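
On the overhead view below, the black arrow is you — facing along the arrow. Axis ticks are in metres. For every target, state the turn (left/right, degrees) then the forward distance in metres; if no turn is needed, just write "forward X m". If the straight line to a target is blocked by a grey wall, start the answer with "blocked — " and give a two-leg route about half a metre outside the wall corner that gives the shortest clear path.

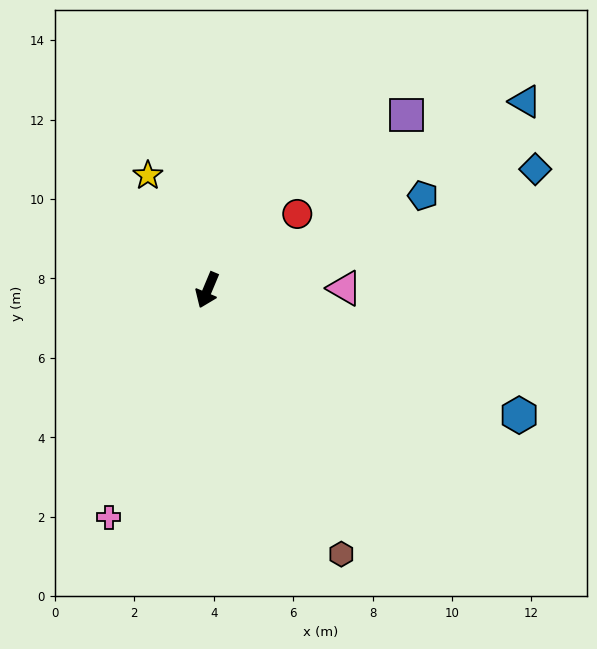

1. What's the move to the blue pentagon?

turn left 136°, forward 5.9 m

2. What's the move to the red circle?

turn left 153°, forward 3.0 m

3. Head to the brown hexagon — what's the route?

turn left 50°, forward 7.5 m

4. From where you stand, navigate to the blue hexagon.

turn left 91°, forward 8.5 m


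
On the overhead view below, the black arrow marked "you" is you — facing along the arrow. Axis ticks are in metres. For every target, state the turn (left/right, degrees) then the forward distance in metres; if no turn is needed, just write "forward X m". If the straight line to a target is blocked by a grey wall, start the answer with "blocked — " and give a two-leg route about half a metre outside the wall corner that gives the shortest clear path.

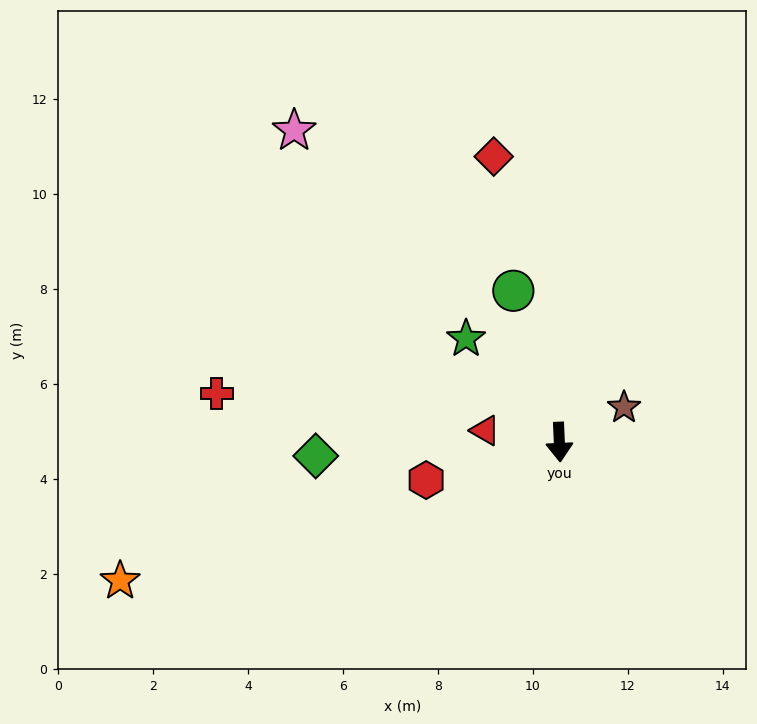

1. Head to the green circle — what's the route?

turn right 166°, forward 3.3 m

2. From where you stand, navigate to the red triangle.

turn right 101°, forward 1.6 m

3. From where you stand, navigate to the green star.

turn right 140°, forward 2.9 m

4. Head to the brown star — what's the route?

turn left 116°, forward 1.5 m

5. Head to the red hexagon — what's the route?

turn right 77°, forward 2.9 m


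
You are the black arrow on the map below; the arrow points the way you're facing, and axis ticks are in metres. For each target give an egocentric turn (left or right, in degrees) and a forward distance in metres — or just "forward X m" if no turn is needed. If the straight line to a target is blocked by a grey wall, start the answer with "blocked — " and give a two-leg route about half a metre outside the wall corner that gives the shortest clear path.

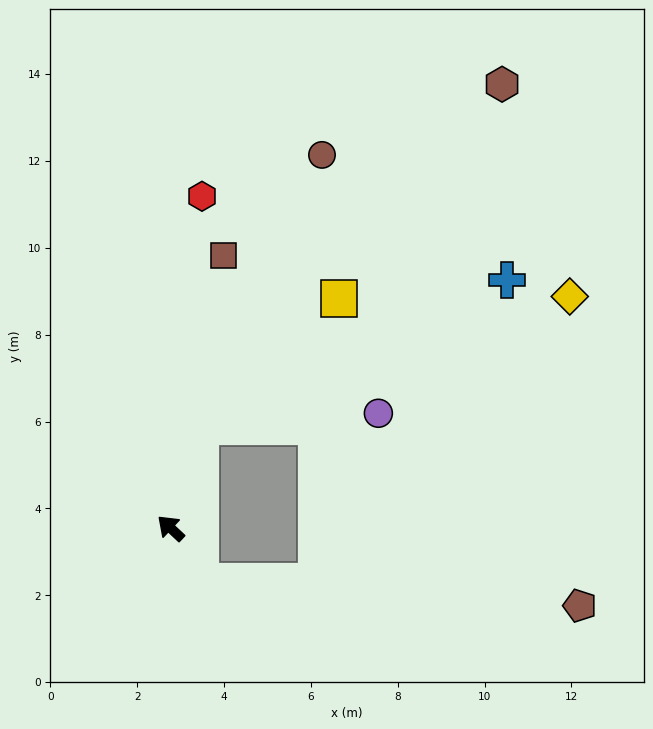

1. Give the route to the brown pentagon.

blocked — turn left 162°, forward 1.4 m, then turn left 58°, forward 8.8 m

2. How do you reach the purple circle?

blocked — turn right 63°, forward 2.4 m, then turn right 70°, forward 4.1 m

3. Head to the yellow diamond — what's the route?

blocked — turn right 63°, forward 2.4 m, then turn right 55°, forward 9.0 m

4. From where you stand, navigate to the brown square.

turn right 58°, forward 6.4 m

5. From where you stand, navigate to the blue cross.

blocked — turn right 63°, forward 2.4 m, then turn right 48°, forward 7.8 m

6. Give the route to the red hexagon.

turn right 52°, forward 7.7 m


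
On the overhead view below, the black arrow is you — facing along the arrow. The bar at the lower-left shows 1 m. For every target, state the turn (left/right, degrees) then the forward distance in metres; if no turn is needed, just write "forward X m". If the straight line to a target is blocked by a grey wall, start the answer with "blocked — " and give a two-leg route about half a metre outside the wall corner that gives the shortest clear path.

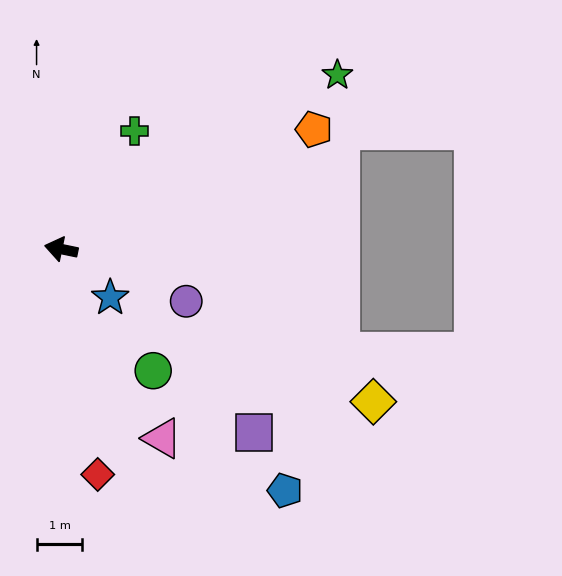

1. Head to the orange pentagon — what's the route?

turn right 143°, forward 6.1 m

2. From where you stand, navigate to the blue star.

turn left 147°, forward 1.5 m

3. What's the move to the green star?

turn right 136°, forward 7.1 m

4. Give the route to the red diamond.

turn left 111°, forward 5.0 m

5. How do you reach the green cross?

turn right 110°, forward 3.0 m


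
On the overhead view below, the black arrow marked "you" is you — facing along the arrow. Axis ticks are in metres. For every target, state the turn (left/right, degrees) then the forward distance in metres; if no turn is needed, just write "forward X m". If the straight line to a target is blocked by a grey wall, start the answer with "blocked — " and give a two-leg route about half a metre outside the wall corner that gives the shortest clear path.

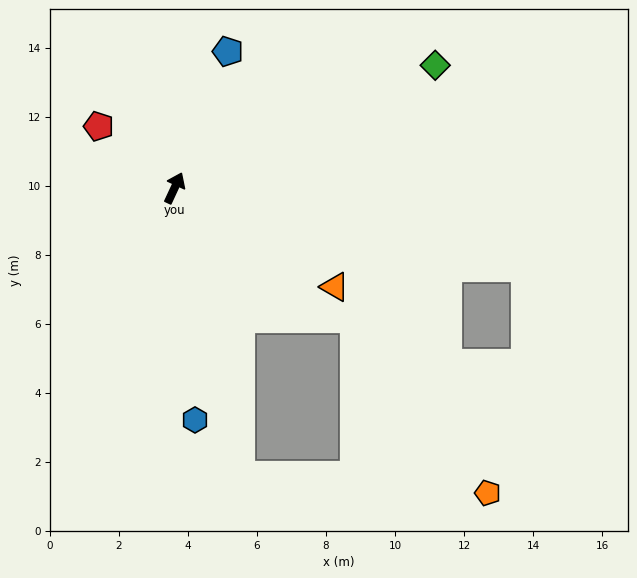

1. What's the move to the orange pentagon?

blocked — turn right 142°, forward 8.6 m, then turn left 73°, forward 7.2 m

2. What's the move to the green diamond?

turn right 40°, forward 8.3 m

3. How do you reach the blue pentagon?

turn left 4°, forward 4.2 m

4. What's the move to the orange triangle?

turn right 97°, forward 5.5 m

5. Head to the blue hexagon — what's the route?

turn right 150°, forward 6.8 m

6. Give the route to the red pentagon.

turn left 76°, forward 2.8 m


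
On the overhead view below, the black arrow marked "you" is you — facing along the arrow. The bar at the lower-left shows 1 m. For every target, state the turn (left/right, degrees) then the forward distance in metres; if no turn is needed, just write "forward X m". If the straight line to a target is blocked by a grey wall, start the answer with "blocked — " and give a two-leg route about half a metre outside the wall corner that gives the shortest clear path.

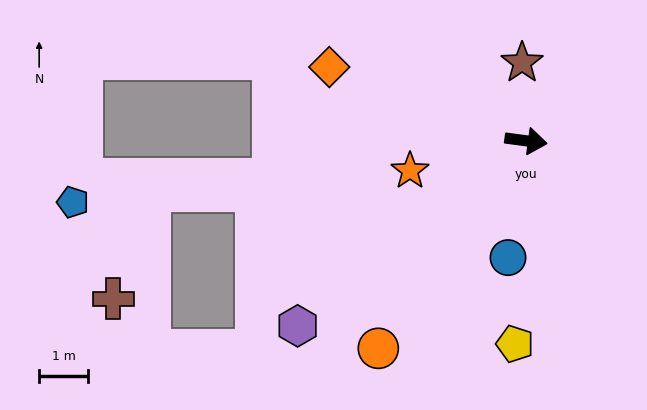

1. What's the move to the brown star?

turn left 100°, forward 1.6 m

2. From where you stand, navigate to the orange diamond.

turn left 167°, forward 4.3 m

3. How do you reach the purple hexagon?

turn right 133°, forward 6.0 m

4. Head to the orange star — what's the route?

turn right 158°, forward 2.5 m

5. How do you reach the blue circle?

turn right 91°, forward 2.4 m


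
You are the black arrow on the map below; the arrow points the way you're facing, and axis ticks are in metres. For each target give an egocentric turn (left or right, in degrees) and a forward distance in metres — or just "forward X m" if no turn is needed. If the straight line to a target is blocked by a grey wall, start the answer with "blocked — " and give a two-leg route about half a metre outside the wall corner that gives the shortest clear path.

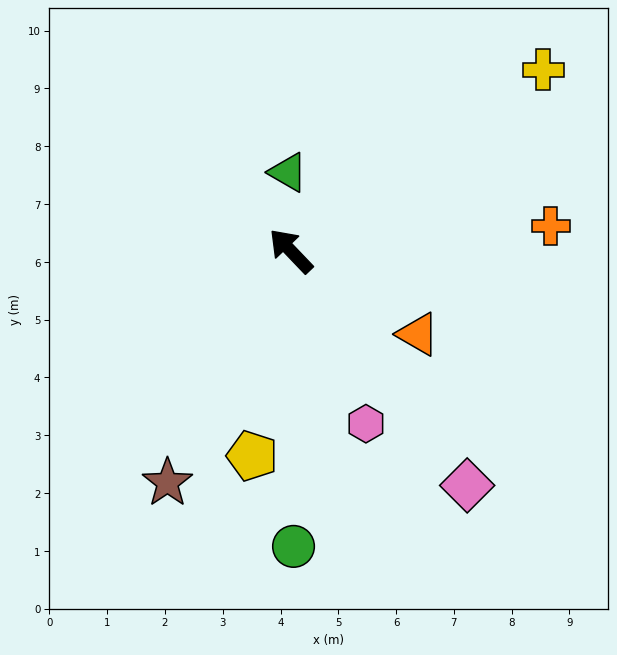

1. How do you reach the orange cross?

turn right 128°, forward 4.5 m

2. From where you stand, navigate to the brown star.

turn left 108°, forward 4.5 m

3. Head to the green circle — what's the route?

turn left 137°, forward 5.1 m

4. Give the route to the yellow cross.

turn right 98°, forward 5.4 m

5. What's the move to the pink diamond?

turn left 173°, forward 5.1 m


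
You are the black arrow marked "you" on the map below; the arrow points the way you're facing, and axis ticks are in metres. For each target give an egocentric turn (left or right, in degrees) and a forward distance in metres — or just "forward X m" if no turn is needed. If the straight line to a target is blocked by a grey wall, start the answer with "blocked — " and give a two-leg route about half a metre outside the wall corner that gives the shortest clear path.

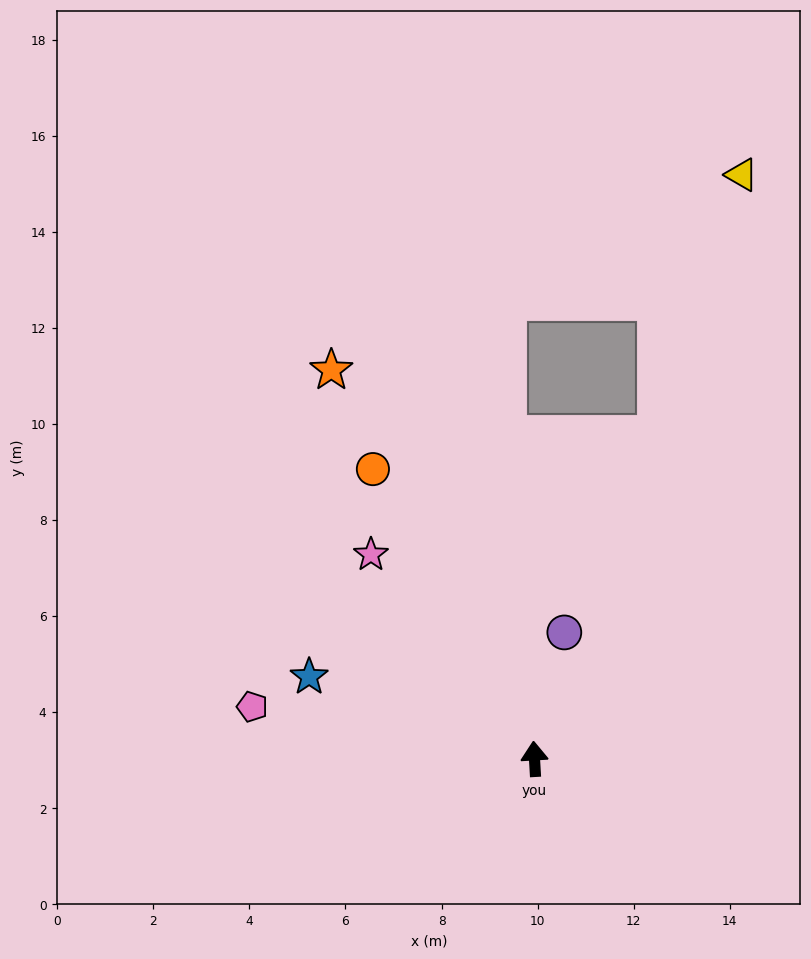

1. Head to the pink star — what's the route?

turn left 35°, forward 5.4 m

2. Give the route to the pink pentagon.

turn left 76°, forward 6.0 m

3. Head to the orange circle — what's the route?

turn left 26°, forward 6.9 m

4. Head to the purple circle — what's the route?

turn right 17°, forward 2.7 m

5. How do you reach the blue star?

turn left 67°, forward 5.0 m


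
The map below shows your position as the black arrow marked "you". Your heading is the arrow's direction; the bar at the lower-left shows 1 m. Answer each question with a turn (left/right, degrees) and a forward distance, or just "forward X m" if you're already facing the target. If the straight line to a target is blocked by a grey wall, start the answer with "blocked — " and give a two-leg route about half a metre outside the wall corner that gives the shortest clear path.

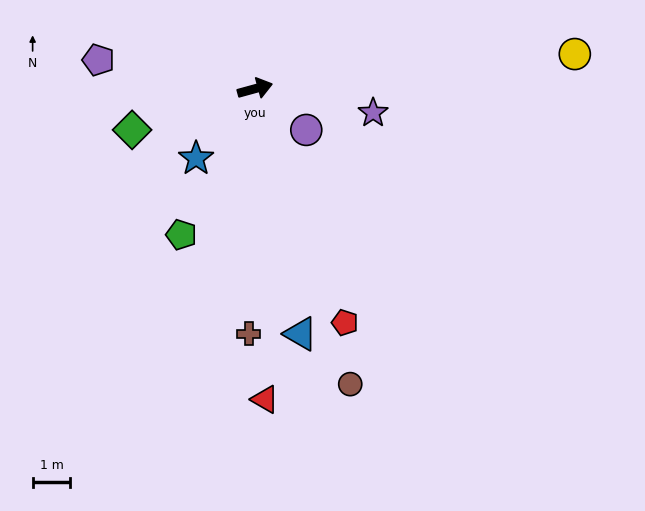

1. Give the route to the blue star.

turn right 146°, forward 2.4 m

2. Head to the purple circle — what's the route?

turn right 54°, forward 1.7 m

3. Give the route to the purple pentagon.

turn left 154°, forward 4.2 m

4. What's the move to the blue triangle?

turn right 95°, forward 6.6 m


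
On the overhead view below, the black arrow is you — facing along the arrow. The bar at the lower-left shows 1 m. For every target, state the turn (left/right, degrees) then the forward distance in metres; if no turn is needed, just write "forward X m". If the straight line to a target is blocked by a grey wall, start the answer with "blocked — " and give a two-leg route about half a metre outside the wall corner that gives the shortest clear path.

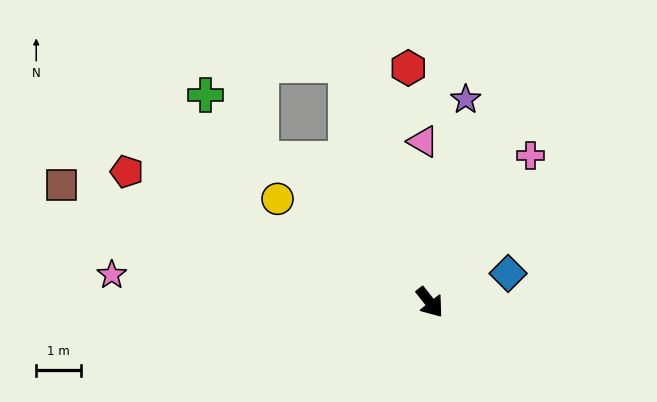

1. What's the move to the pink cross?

turn left 107°, forward 4.0 m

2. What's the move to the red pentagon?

turn right 152°, forward 7.4 m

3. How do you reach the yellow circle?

turn right 162°, forward 4.1 m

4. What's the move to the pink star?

turn right 133°, forward 7.1 m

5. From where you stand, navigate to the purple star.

turn left 132°, forward 4.6 m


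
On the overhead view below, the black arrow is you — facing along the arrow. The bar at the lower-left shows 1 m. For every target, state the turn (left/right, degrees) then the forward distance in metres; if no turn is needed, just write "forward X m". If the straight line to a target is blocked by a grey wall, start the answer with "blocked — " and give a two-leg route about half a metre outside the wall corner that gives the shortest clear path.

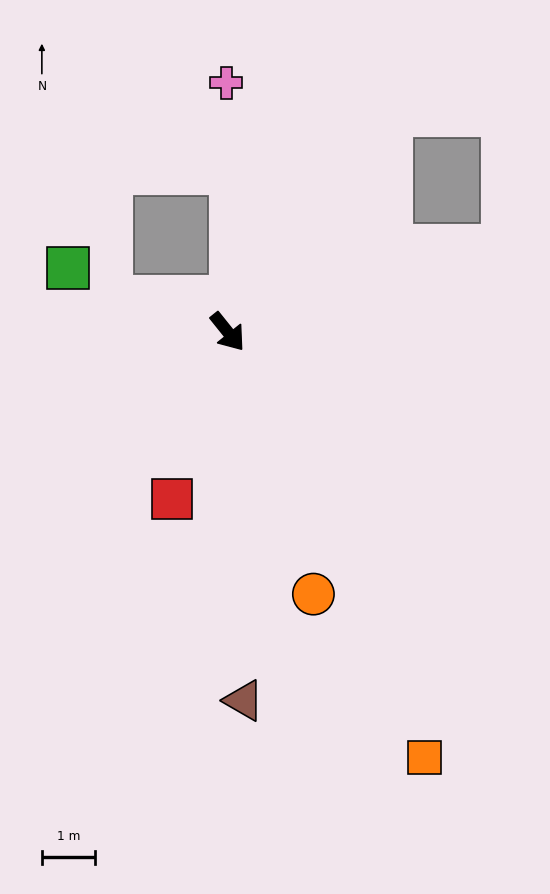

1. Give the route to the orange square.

turn right 14°, forward 8.8 m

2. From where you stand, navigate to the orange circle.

turn right 21°, forward 5.2 m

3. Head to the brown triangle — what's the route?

turn right 36°, forward 6.9 m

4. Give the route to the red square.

turn right 57°, forward 3.3 m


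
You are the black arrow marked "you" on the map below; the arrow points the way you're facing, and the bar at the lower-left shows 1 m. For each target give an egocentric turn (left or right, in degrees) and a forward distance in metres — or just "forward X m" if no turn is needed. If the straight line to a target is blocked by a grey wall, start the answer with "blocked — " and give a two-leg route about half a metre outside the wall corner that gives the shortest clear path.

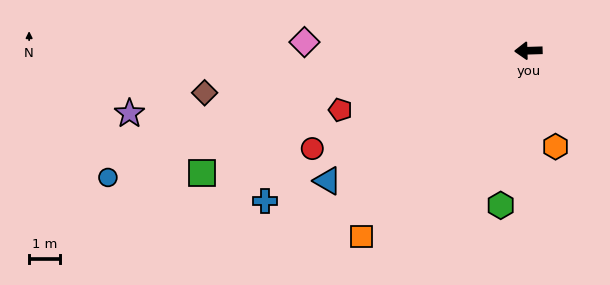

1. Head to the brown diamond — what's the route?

turn left 6°, forward 10.5 m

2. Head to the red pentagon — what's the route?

turn left 16°, forward 6.4 m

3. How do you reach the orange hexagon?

turn left 104°, forward 3.2 m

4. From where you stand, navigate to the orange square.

turn left 46°, forward 8.1 m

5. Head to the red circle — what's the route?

turn left 23°, forward 7.7 m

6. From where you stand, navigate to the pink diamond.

turn right 4°, forward 7.2 m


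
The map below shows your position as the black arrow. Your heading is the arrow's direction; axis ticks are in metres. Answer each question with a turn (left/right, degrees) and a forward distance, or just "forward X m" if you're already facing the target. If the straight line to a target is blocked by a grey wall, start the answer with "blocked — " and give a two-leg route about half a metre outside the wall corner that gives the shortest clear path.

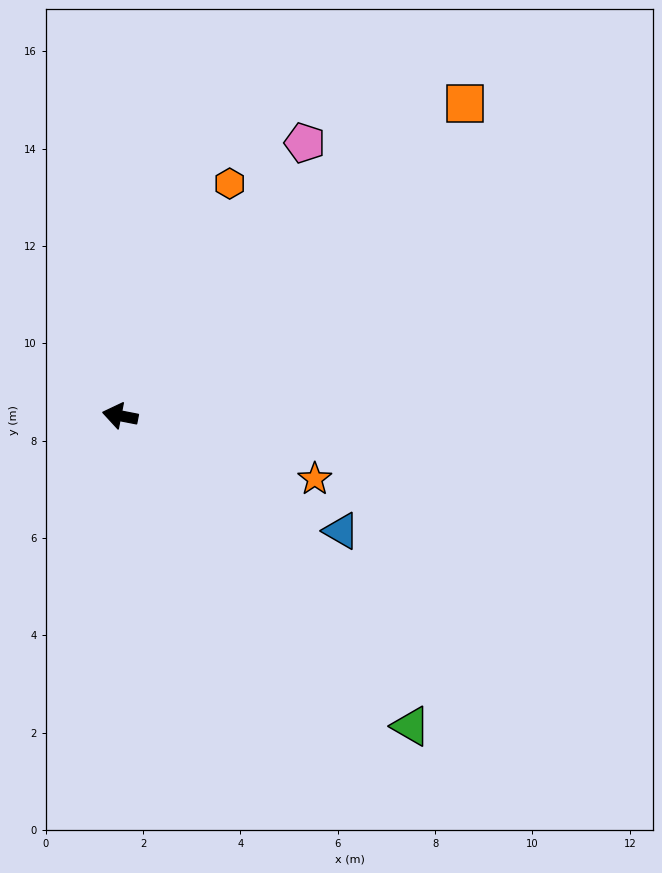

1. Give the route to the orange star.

turn left 173°, forward 4.2 m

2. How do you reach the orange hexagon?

turn right 104°, forward 5.3 m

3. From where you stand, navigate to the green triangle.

turn left 144°, forward 8.7 m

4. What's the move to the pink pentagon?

turn right 113°, forward 6.8 m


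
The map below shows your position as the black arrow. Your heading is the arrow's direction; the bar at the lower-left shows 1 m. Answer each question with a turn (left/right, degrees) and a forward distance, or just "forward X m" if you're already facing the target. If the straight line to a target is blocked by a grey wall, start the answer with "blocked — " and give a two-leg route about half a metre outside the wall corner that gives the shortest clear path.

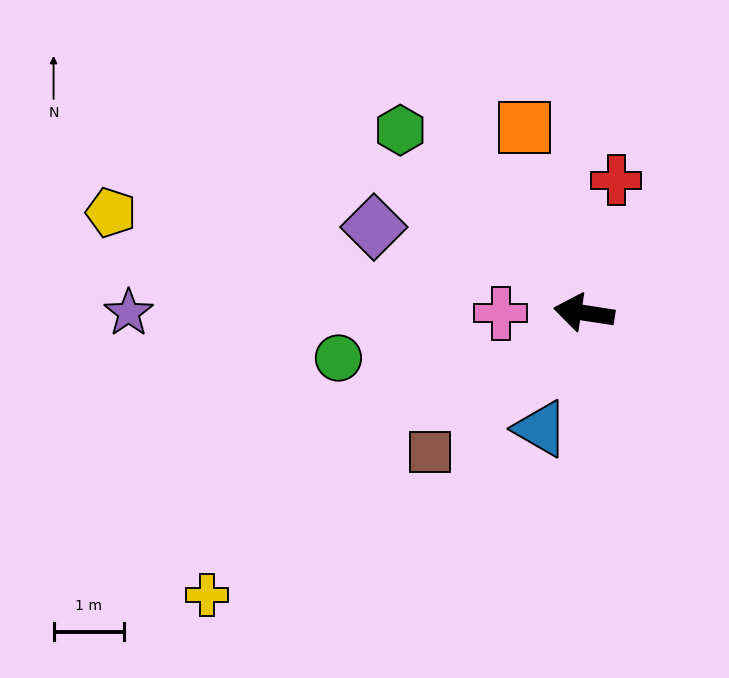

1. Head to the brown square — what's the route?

turn left 51°, forward 2.9 m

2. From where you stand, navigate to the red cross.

turn right 95°, forward 1.9 m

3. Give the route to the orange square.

turn right 64°, forward 2.8 m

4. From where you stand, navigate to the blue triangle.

turn left 78°, forward 1.8 m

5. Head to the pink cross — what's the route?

turn left 9°, forward 1.2 m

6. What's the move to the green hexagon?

turn right 36°, forward 3.7 m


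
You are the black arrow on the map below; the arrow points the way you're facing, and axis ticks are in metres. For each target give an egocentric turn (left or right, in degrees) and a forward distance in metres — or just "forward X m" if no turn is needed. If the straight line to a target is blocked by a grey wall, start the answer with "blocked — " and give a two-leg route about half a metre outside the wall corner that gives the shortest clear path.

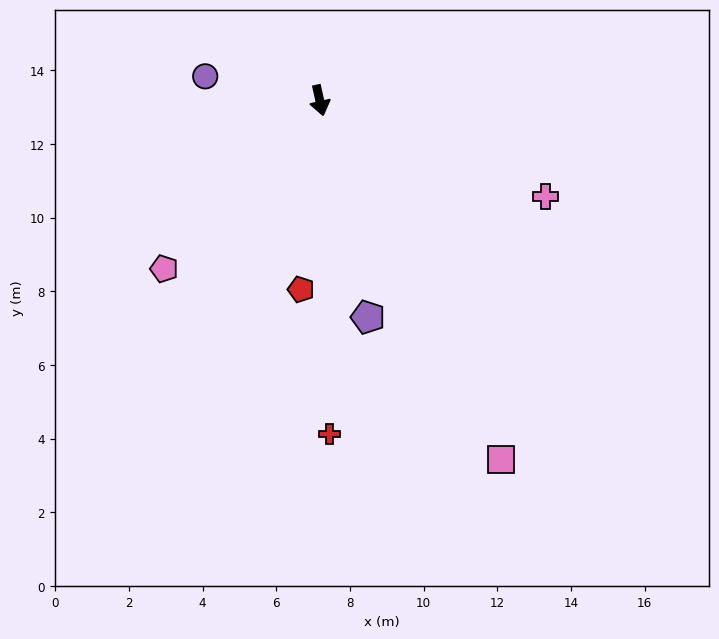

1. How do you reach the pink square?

turn left 14°, forward 10.9 m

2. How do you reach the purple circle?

turn right 115°, forward 3.2 m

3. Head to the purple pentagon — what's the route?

forward 6.0 m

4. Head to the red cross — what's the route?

turn right 11°, forward 9.1 m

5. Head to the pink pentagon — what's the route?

turn right 55°, forward 6.2 m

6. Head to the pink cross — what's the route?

turn left 54°, forward 6.7 m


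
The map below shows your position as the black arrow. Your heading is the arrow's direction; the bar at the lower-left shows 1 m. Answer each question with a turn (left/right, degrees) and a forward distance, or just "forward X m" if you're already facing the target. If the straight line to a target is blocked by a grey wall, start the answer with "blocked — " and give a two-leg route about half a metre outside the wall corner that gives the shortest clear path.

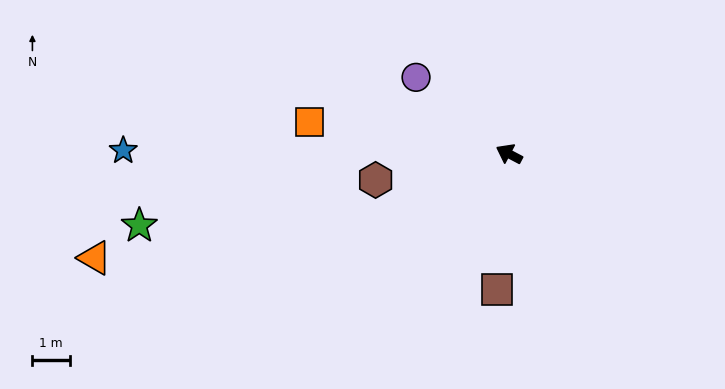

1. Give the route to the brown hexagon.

turn left 39°, forward 3.6 m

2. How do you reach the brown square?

turn left 113°, forward 3.6 m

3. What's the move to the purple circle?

turn right 12°, forward 3.2 m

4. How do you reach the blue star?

turn left 27°, forward 10.2 m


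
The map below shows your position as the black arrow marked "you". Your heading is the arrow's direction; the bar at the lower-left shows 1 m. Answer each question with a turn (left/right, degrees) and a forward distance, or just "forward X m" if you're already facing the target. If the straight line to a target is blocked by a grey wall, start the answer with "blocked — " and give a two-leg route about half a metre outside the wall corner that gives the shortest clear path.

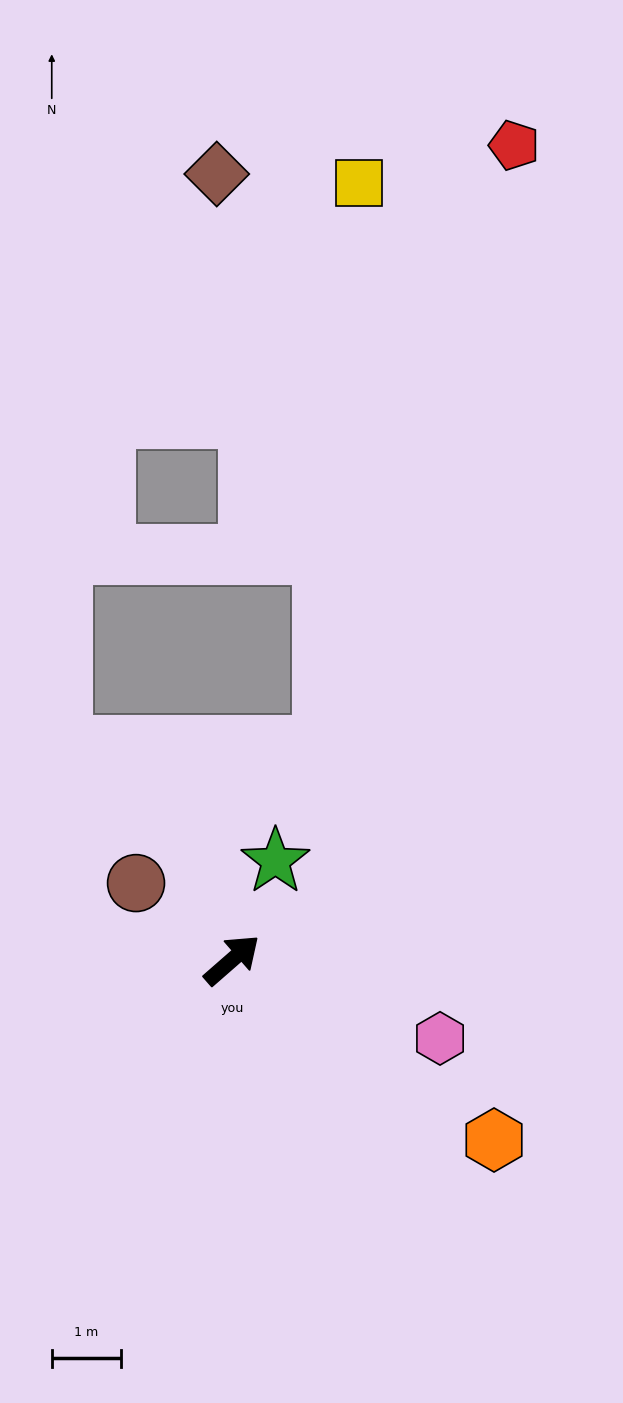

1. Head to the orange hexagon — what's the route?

turn right 76°, forward 4.6 m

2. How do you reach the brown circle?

turn left 100°, forward 1.8 m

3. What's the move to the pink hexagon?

turn right 62°, forward 3.2 m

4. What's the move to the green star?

turn left 25°, forward 1.6 m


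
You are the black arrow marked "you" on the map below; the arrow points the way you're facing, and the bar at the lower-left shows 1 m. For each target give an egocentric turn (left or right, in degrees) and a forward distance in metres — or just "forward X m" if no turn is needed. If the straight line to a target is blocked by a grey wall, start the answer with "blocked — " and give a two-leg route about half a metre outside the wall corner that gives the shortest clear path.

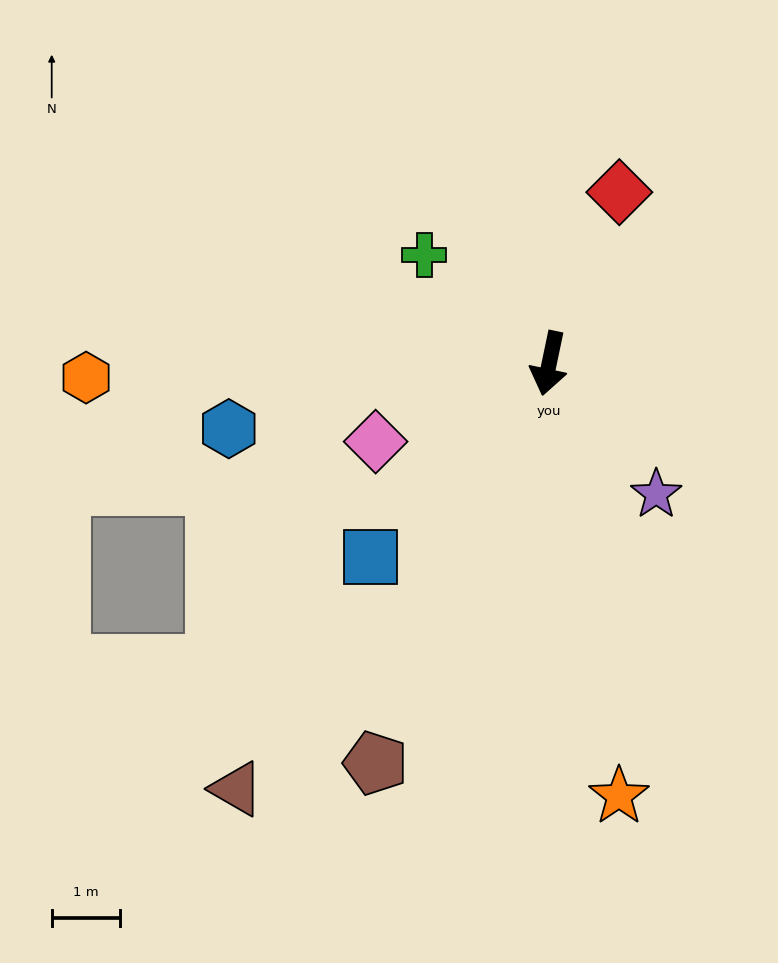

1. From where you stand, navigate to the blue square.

turn right 31°, forward 3.8 m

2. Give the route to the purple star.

turn left 51°, forward 2.5 m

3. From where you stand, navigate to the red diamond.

turn left 170°, forward 2.7 m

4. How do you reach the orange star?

turn left 21°, forward 6.4 m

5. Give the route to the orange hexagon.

turn right 76°, forward 6.8 m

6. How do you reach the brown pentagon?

turn right 12°, forward 6.4 m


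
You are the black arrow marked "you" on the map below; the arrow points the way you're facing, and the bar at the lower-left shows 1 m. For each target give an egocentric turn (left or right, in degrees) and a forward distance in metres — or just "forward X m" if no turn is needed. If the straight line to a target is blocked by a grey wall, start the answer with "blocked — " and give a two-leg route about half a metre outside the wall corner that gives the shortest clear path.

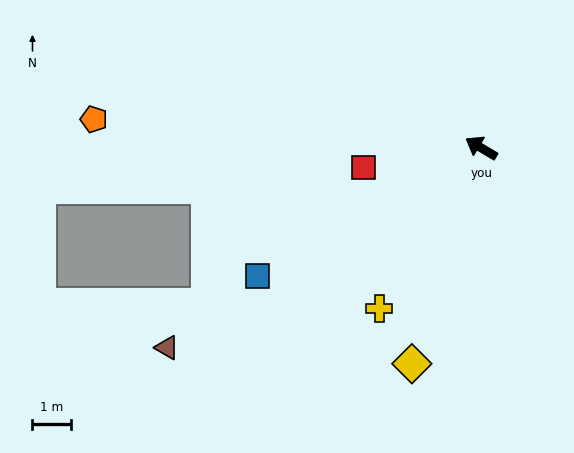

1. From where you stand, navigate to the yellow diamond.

turn left 103°, forward 5.9 m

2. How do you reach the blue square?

turn left 61°, forward 6.8 m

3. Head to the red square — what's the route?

turn left 40°, forward 3.1 m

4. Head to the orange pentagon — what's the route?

turn left 27°, forward 10.2 m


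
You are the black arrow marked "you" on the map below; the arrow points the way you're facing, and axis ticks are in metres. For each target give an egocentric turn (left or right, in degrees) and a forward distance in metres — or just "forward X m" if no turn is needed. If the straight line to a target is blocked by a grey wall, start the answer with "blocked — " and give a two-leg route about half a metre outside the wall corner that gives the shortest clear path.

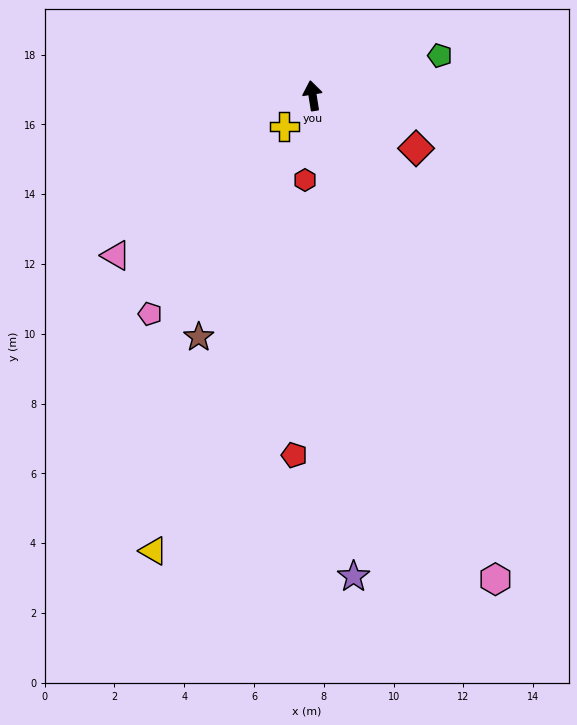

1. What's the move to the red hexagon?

turn left 166°, forward 2.4 m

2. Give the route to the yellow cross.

turn left 129°, forward 1.2 m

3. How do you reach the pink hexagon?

turn right 168°, forward 14.8 m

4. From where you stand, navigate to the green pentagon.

turn right 82°, forward 3.8 m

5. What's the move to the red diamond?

turn right 126°, forward 3.3 m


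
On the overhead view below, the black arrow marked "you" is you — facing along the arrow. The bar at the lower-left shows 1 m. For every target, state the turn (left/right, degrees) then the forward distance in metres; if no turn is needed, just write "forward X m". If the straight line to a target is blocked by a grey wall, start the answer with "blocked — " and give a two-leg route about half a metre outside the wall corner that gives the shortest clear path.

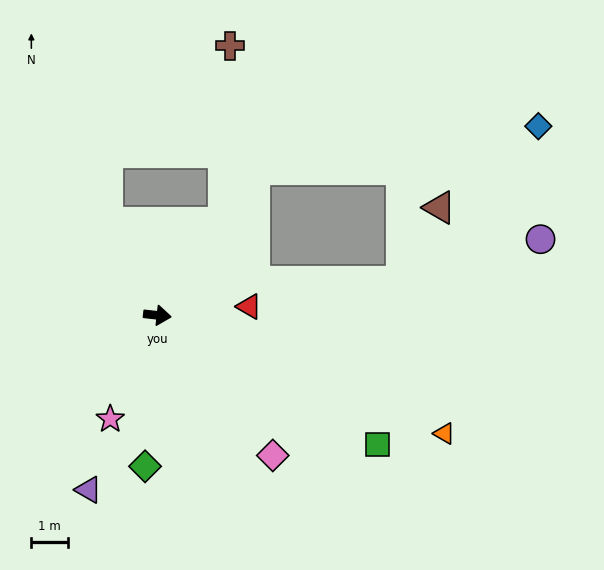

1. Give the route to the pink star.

turn right 108°, forward 3.1 m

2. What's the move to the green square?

turn right 24°, forward 7.0 m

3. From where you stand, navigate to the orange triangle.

turn right 16°, forward 8.5 m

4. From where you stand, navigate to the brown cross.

blocked — turn left 61°, forward 3.1 m, then turn left 33°, forward 4.9 m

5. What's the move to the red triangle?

turn left 12°, forward 2.5 m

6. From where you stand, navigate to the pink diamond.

turn right 44°, forward 5.0 m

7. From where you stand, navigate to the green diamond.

turn right 88°, forward 4.2 m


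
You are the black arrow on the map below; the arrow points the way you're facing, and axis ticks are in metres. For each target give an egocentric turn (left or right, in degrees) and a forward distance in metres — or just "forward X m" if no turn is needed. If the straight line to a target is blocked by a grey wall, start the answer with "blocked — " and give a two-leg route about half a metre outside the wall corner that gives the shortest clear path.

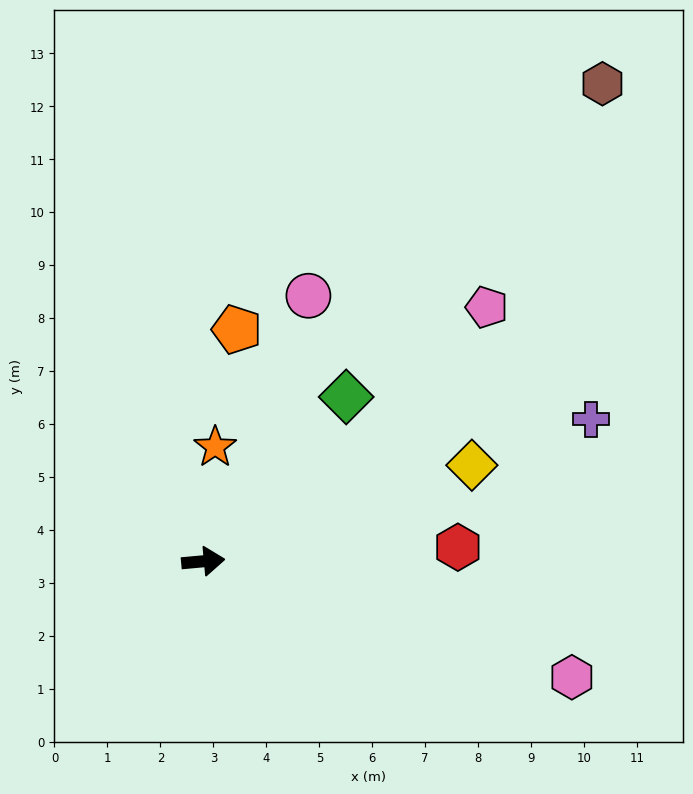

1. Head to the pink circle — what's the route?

turn left 63°, forward 5.4 m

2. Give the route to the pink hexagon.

turn right 23°, forward 7.3 m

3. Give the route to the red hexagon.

turn right 2°, forward 4.8 m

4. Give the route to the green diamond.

turn left 44°, forward 4.1 m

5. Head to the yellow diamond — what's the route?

turn left 14°, forward 5.4 m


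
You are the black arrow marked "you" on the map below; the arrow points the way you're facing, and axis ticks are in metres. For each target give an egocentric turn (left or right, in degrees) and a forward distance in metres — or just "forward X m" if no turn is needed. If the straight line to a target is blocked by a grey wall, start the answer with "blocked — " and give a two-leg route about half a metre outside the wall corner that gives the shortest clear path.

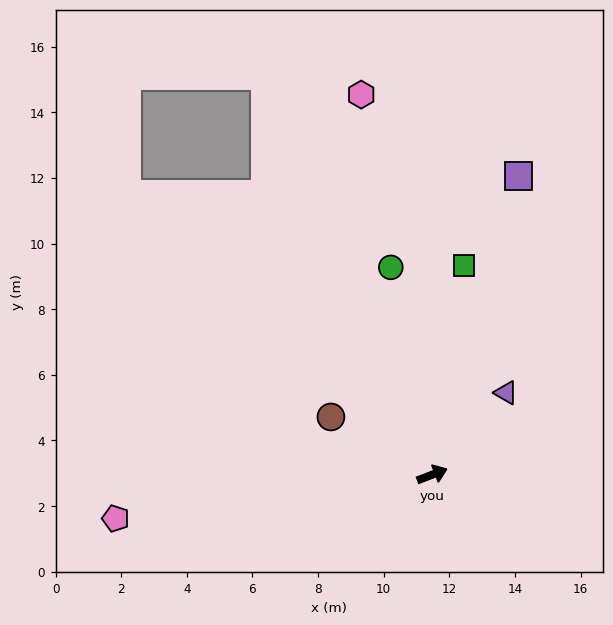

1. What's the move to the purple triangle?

turn left 27°, forward 3.4 m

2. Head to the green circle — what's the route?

turn left 80°, forward 6.4 m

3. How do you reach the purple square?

turn left 53°, forward 9.5 m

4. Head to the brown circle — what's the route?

turn left 129°, forward 3.6 m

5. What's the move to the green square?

turn left 60°, forward 6.4 m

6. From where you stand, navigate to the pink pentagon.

turn left 167°, forward 9.7 m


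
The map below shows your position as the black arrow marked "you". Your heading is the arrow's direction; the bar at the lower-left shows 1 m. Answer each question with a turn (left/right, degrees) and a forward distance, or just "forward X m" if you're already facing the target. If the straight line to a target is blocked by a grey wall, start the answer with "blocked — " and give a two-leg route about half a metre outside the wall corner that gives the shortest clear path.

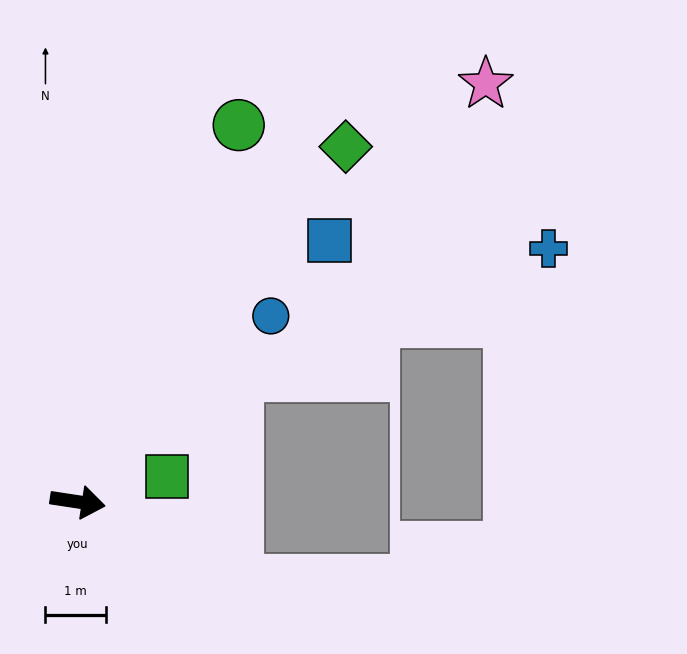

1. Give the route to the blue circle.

turn left 53°, forward 4.5 m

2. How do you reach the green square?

turn left 25°, forward 1.5 m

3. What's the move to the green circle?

turn left 76°, forward 6.8 m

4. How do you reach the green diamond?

turn left 62°, forward 7.4 m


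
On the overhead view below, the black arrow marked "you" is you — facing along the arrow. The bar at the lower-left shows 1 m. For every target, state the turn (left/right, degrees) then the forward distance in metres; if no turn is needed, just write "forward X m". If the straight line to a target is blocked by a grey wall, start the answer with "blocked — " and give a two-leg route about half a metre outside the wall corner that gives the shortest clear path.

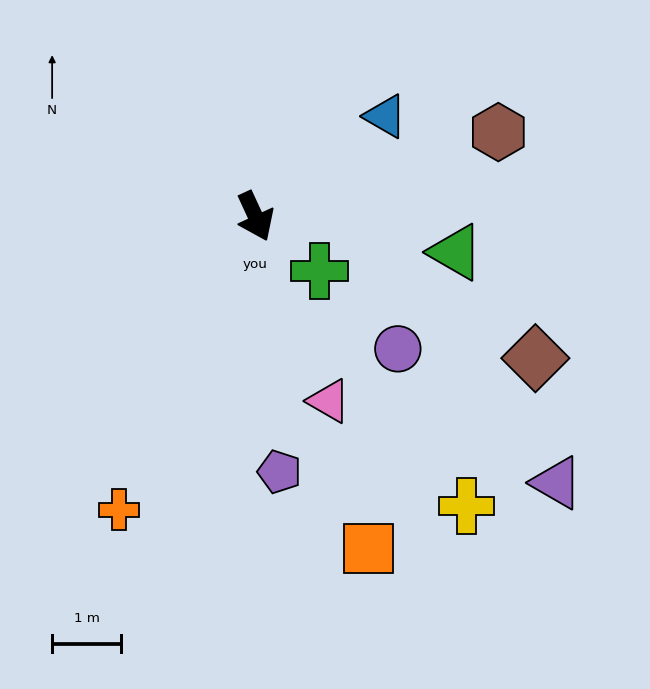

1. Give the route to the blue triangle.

turn left 103°, forward 2.4 m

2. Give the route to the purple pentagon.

turn right 19°, forward 3.7 m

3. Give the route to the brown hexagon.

turn left 84°, forward 3.7 m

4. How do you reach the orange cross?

turn right 50°, forward 4.7 m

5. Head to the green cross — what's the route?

turn left 25°, forward 1.2 m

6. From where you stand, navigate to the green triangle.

turn left 55°, forward 2.9 m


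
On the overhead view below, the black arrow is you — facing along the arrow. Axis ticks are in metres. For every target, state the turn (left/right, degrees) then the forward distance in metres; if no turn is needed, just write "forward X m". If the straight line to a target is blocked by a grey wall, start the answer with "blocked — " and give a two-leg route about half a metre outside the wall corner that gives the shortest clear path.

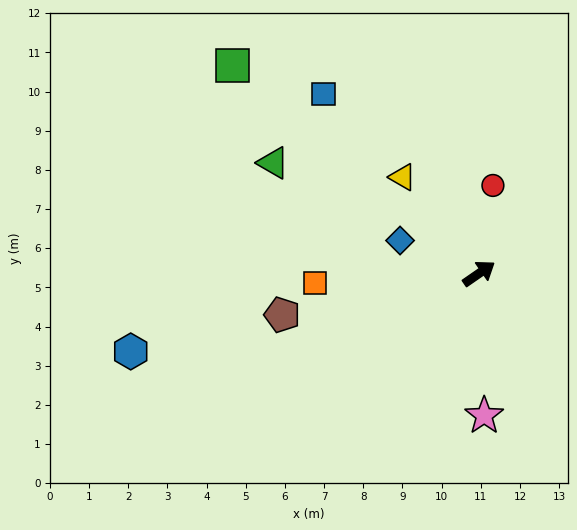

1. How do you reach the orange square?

turn left 149°, forward 4.2 m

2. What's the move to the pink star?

turn right 123°, forward 3.6 m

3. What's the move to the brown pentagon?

turn left 157°, forward 5.1 m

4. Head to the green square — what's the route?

turn left 105°, forward 8.2 m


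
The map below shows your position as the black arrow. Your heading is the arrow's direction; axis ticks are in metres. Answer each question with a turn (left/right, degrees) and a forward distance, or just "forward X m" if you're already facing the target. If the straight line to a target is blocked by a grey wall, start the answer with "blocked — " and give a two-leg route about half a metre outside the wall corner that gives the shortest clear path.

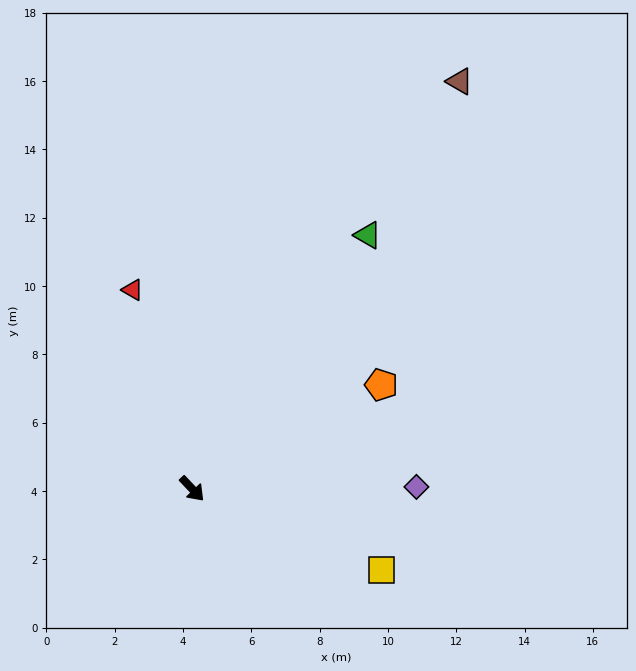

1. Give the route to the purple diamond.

turn left 47°, forward 6.6 m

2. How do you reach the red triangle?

turn left 153°, forward 6.1 m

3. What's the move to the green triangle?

turn left 102°, forward 9.0 m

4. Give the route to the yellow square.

turn left 23°, forward 6.0 m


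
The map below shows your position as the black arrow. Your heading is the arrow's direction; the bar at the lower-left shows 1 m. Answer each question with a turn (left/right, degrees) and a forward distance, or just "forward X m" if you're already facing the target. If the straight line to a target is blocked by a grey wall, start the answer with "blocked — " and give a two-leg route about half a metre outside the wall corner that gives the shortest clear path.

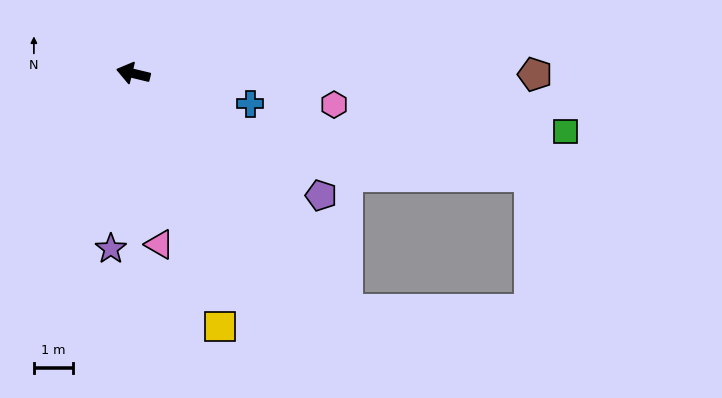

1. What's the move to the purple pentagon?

turn left 161°, forward 5.7 m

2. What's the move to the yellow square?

turn left 123°, forward 6.8 m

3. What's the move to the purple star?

turn left 96°, forward 4.5 m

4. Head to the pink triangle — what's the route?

turn left 112°, forward 4.4 m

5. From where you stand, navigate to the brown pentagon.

turn right 167°, forward 10.2 m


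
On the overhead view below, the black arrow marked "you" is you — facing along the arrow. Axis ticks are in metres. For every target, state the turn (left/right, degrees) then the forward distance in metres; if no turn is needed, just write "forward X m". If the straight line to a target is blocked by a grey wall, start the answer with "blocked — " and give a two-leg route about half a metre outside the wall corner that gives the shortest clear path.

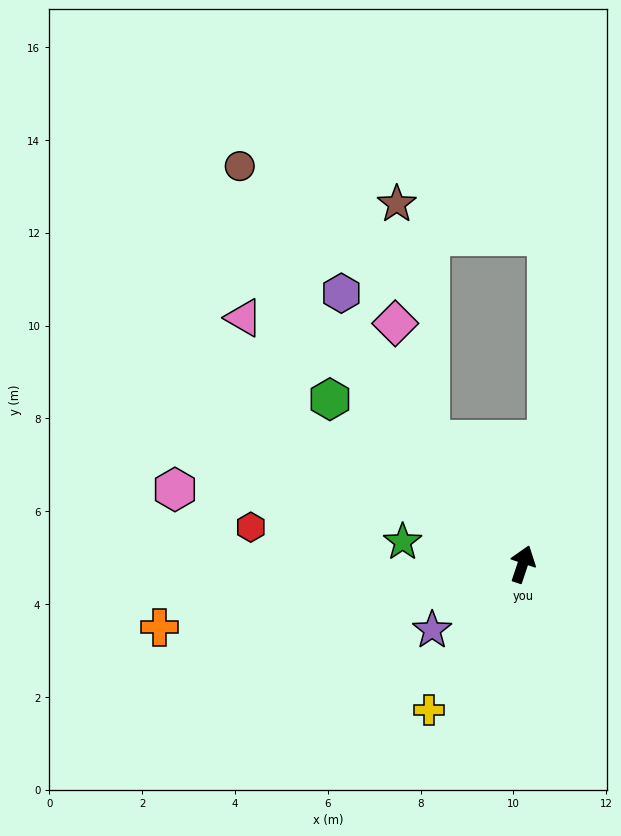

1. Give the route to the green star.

turn left 98°, forward 2.6 m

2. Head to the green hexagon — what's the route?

turn left 68°, forward 5.5 m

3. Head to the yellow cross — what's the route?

turn left 166°, forward 3.7 m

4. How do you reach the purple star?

turn left 145°, forward 2.4 m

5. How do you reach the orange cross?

turn left 118°, forward 7.9 m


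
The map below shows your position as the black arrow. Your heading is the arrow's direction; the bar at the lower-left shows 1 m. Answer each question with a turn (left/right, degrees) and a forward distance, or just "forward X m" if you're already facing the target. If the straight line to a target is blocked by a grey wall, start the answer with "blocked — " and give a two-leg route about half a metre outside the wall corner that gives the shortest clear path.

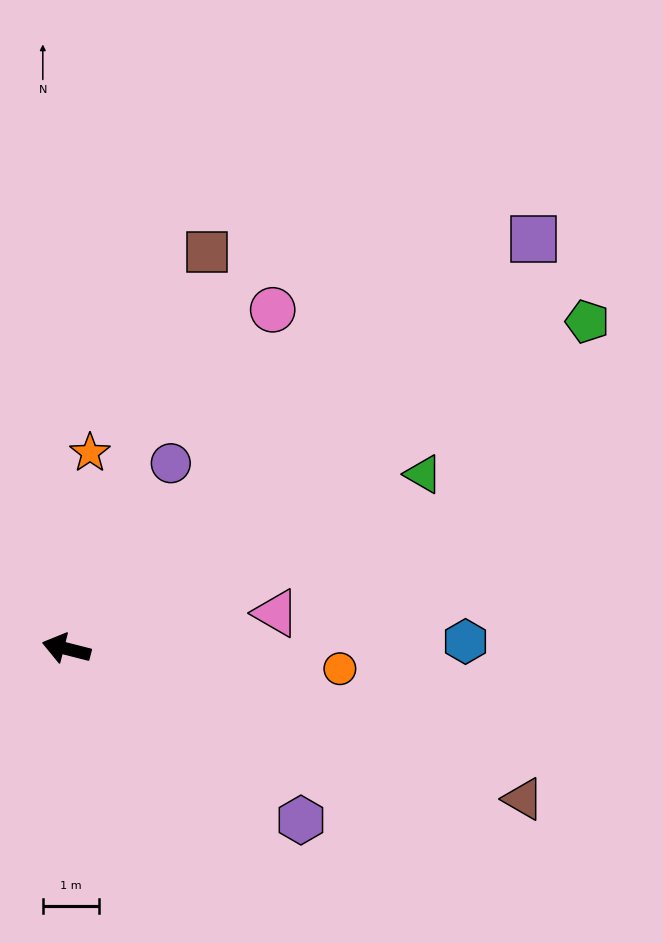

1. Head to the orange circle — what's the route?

turn right 170°, forward 4.9 m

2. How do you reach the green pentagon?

turn right 134°, forward 10.9 m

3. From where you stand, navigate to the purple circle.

turn right 105°, forward 3.8 m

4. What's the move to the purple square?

turn right 124°, forward 11.0 m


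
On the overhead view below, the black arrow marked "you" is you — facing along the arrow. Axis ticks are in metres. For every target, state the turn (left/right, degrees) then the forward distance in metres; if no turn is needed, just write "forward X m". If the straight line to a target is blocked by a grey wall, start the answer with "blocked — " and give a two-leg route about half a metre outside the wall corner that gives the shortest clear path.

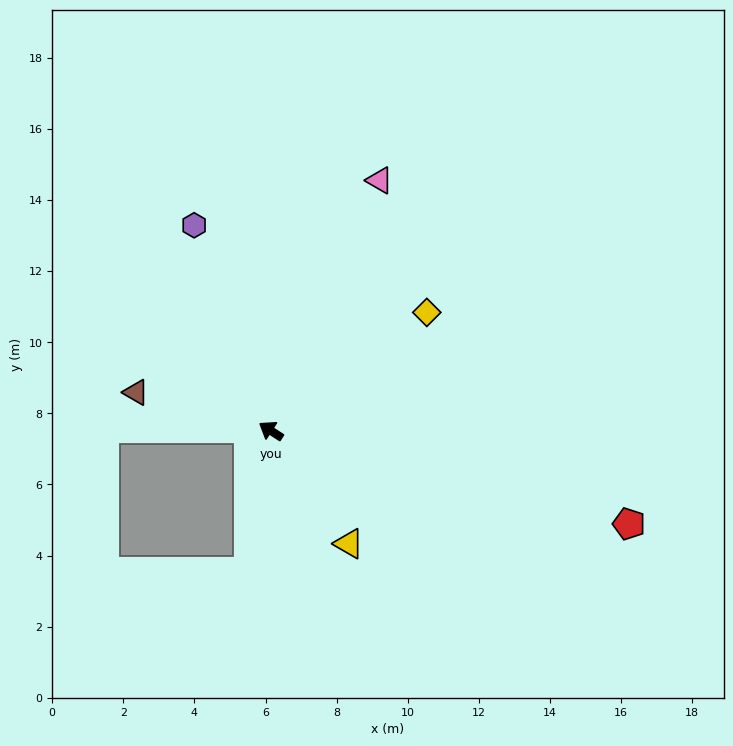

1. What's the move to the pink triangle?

turn right 80°, forward 7.7 m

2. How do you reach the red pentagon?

turn right 162°, forward 10.4 m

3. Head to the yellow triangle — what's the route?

turn left 158°, forward 3.9 m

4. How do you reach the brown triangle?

turn left 17°, forward 3.9 m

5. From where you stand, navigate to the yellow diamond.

turn right 110°, forward 5.5 m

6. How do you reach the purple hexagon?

turn right 37°, forward 6.2 m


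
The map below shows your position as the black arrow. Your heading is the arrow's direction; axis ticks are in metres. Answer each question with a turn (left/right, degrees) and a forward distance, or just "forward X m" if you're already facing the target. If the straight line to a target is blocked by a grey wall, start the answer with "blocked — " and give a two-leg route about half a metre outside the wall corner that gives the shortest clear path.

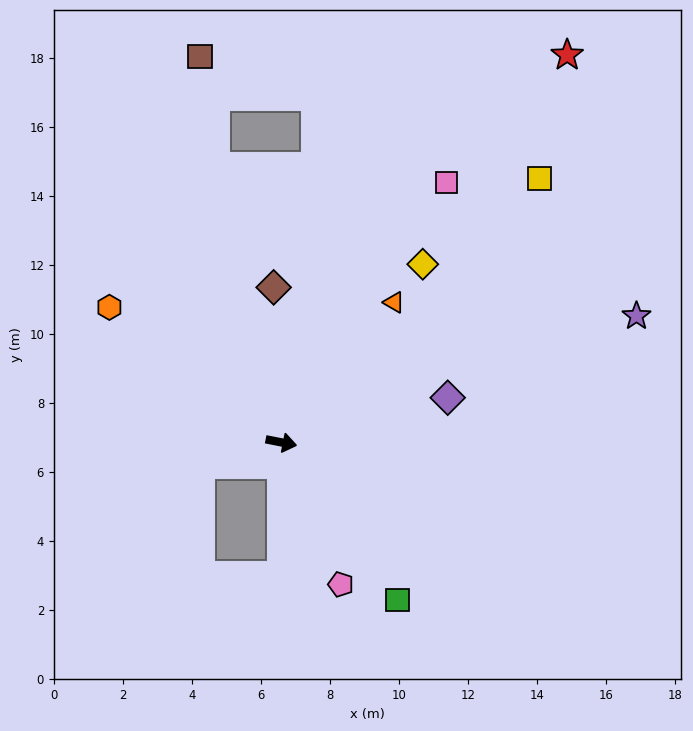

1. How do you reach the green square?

turn right 42°, forward 5.7 m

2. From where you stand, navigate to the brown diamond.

turn left 104°, forward 4.5 m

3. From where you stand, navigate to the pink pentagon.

turn right 56°, forward 4.5 m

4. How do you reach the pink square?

turn left 69°, forward 8.9 m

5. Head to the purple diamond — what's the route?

turn left 26°, forward 5.0 m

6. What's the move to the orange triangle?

turn left 62°, forward 5.2 m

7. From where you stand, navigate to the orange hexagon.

turn left 153°, forward 6.3 m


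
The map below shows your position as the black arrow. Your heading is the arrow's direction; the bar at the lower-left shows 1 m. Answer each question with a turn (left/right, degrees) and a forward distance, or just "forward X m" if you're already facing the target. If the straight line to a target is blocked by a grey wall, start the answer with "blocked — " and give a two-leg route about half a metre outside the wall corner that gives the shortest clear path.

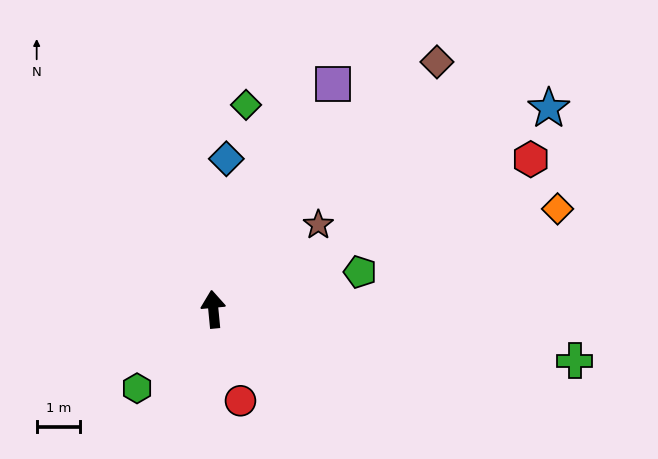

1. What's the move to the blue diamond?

turn right 10°, forward 3.5 m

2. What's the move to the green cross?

turn right 104°, forward 8.4 m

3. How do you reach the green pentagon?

turn right 81°, forward 3.5 m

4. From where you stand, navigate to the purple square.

turn right 33°, forward 5.9 m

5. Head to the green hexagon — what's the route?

turn left 131°, forward 2.5 m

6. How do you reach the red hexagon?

turn right 70°, forward 8.1 m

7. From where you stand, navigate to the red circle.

turn right 169°, forward 2.2 m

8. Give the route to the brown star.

turn right 57°, forward 3.1 m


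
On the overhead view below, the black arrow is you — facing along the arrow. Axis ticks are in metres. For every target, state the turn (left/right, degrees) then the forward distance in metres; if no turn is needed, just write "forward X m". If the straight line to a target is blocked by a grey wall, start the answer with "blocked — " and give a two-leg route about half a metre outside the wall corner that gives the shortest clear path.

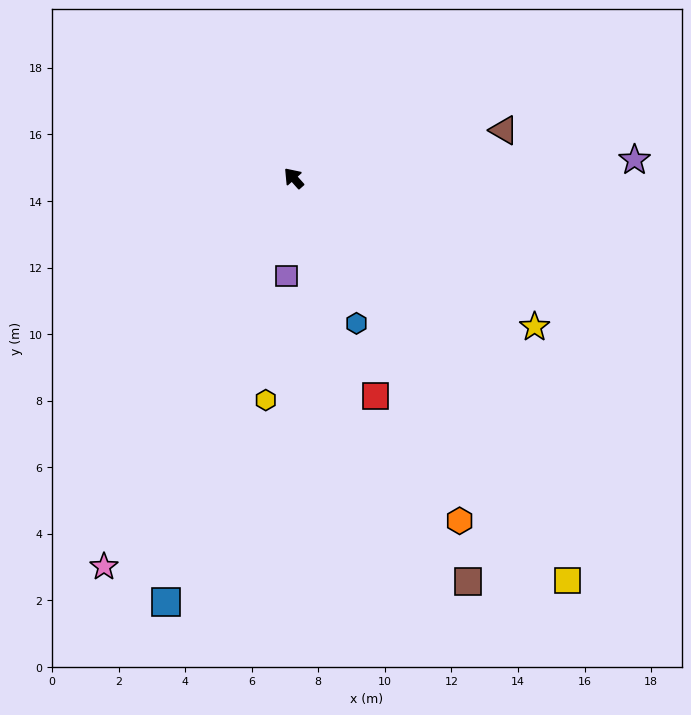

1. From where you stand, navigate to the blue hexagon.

turn left 162°, forward 4.8 m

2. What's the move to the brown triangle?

turn right 119°, forward 6.5 m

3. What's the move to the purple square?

turn left 134°, forward 2.9 m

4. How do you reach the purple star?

turn right 129°, forward 10.3 m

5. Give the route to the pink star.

turn left 112°, forward 13.0 m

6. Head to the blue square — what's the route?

turn left 121°, forward 13.3 m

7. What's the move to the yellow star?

turn right 163°, forward 8.5 m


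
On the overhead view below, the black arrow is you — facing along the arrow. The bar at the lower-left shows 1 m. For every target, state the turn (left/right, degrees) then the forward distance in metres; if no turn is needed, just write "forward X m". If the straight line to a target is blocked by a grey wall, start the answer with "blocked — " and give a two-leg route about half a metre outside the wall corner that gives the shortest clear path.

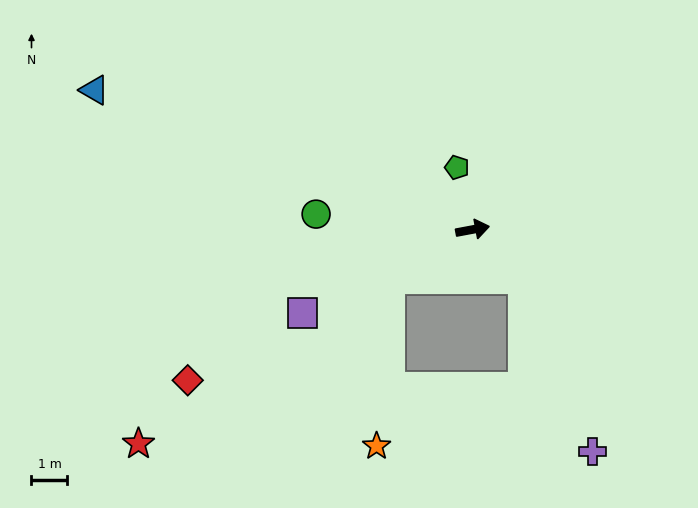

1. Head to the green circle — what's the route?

turn left 164°, forward 4.4 m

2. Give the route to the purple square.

turn right 164°, forward 5.3 m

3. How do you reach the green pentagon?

turn left 94°, forward 1.8 m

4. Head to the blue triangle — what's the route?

turn left 149°, forward 11.2 m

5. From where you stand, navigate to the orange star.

blocked — turn right 160°, forward 2.7 m, then turn left 55°, forward 4.7 m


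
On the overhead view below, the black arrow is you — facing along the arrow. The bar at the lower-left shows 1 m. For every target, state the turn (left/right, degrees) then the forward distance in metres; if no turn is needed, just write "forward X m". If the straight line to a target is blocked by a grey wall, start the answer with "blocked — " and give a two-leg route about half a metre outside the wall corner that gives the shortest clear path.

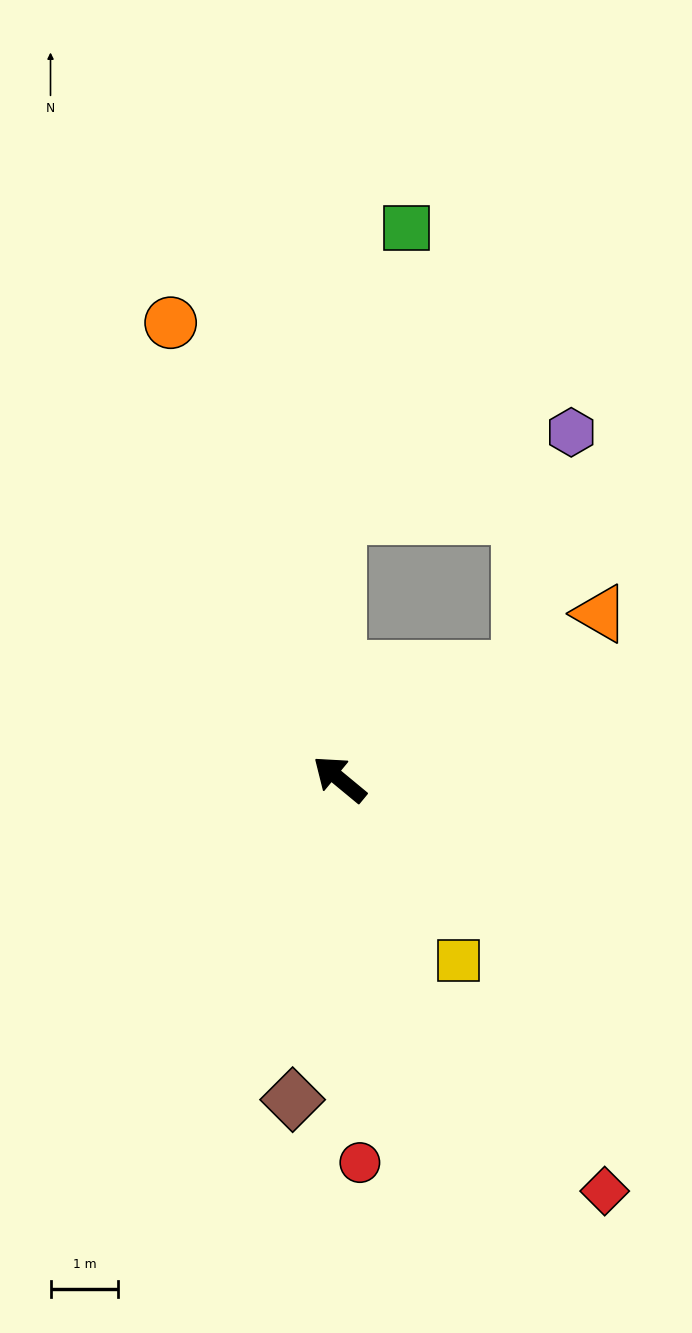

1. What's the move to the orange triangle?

turn right 108°, forward 4.5 m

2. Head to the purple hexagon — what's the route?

blocked — turn right 109°, forward 3.1 m, then turn left 46°, forward 3.6 m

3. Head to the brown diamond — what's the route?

turn left 121°, forward 4.8 m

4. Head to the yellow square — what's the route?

turn left 163°, forward 3.2 m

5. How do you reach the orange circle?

turn right 30°, forward 7.2 m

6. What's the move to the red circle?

turn left 133°, forward 5.7 m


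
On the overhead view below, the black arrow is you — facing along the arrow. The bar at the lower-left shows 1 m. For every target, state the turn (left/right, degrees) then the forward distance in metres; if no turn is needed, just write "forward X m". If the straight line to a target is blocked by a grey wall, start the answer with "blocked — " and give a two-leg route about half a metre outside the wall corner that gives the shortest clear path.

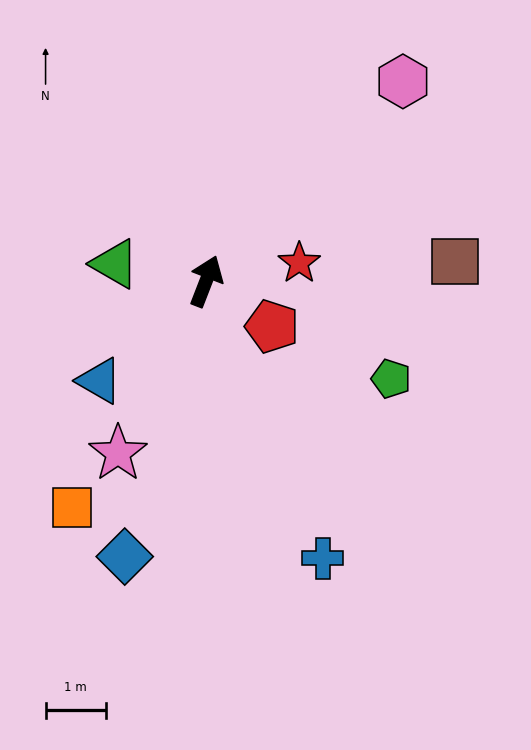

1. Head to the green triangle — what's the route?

turn left 101°, forward 1.5 m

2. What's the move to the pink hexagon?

turn right 23°, forward 4.7 m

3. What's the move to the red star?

turn right 58°, forward 1.6 m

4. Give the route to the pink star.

turn left 174°, forward 3.2 m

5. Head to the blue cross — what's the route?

turn right 136°, forward 5.0 m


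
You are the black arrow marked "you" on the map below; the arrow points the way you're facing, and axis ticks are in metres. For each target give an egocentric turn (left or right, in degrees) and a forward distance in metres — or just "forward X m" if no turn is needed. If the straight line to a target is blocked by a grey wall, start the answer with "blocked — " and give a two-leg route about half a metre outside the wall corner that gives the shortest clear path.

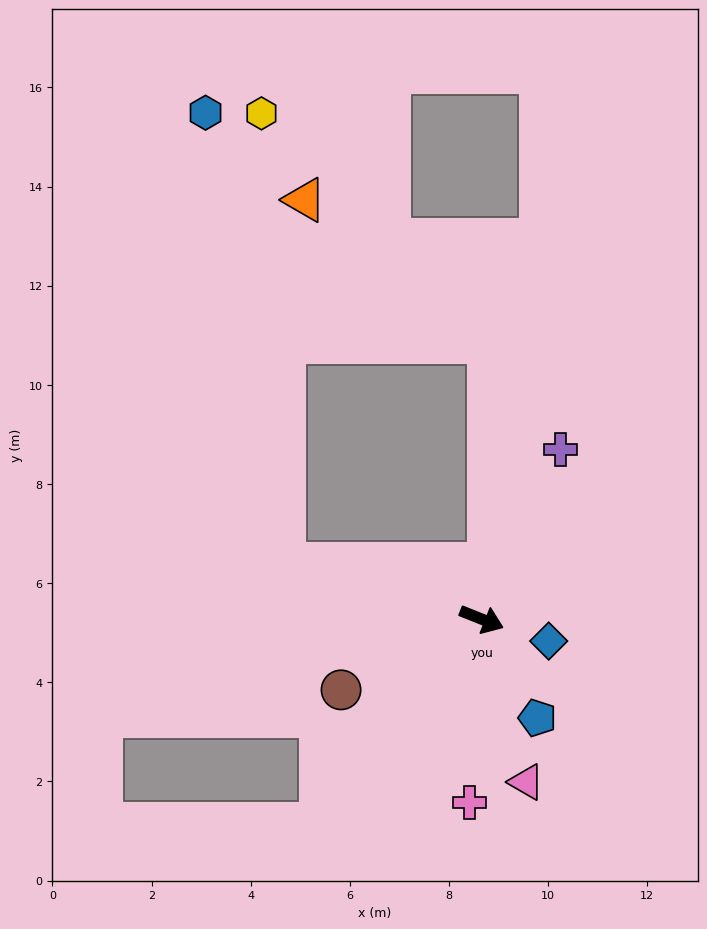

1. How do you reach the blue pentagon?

turn right 39°, forward 2.3 m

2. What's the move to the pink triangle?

turn right 53°, forward 3.4 m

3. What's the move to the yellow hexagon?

blocked — turn right 174°, forward 4.1 m, then turn right 71°, forward 9.1 m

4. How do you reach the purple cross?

turn left 87°, forward 3.8 m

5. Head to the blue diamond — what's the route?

turn left 4°, forward 1.4 m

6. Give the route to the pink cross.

turn right 72°, forward 3.7 m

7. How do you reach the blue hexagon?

blocked — turn right 174°, forward 4.1 m, then turn right 64°, forward 9.2 m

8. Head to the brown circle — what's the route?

turn right 132°, forward 3.2 m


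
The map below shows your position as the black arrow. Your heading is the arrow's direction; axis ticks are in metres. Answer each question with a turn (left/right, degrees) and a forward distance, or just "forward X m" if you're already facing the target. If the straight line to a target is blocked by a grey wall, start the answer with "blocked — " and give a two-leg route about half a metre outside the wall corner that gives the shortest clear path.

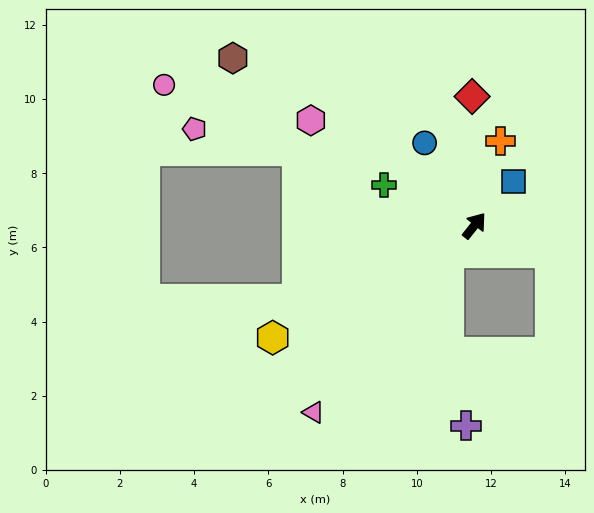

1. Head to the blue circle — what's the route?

turn left 70°, forward 2.6 m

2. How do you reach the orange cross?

turn left 21°, forward 2.4 m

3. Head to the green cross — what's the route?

turn left 104°, forward 2.7 m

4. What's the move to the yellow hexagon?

turn left 158°, forward 6.2 m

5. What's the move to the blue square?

turn right 3°, forward 1.6 m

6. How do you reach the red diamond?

turn left 40°, forward 3.5 m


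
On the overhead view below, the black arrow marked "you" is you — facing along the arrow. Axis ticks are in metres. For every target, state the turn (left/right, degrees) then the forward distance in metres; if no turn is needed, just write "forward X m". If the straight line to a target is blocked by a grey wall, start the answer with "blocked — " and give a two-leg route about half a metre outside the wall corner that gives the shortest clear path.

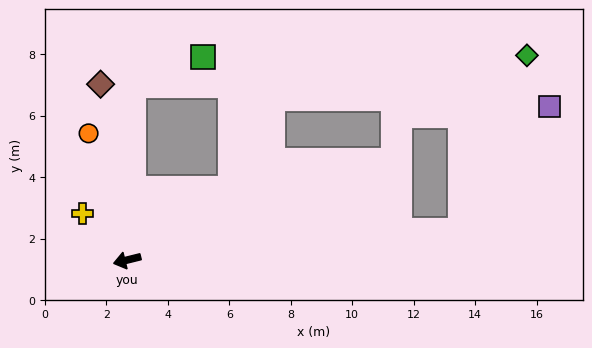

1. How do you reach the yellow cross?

turn right 60°, forward 2.1 m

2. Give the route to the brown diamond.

turn right 95°, forward 5.8 m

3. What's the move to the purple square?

blocked — turn left 171°, forward 10.9 m, then turn left 49°, forward 5.0 m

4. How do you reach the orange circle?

turn right 87°, forward 4.3 m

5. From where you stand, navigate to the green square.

blocked — turn right 106°, forward 5.7 m, then turn right 66°, forward 2.5 m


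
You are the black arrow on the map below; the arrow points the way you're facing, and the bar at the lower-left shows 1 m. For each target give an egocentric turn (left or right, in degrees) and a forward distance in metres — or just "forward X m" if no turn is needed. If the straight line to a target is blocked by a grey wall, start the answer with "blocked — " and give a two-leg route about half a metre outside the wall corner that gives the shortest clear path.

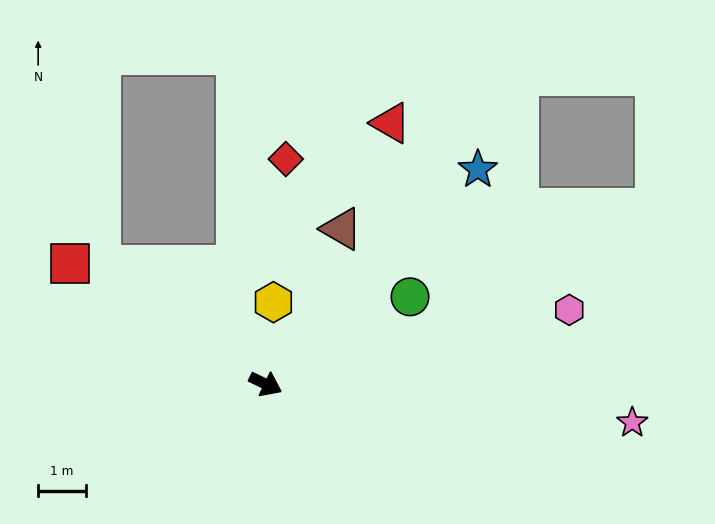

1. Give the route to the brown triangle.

turn left 90°, forward 3.6 m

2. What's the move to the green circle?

turn left 57°, forward 3.6 m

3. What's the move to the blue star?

turn left 71°, forward 6.4 m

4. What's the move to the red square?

turn left 174°, forward 4.8 m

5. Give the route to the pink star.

turn left 20°, forward 7.8 m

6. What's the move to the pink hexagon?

turn left 40°, forward 6.6 m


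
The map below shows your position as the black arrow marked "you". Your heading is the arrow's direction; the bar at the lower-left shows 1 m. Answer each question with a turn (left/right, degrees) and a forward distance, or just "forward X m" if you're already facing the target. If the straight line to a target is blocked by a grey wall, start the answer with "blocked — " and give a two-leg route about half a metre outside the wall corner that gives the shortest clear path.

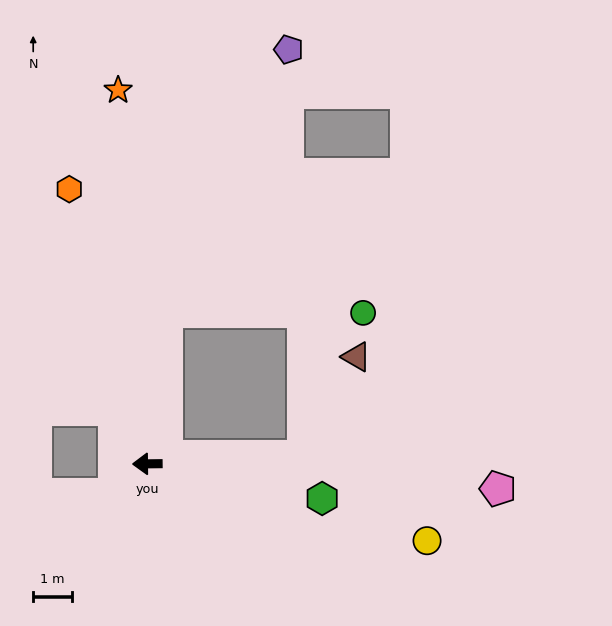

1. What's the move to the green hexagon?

turn left 168°, forward 4.6 m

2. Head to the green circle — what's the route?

blocked — turn right 98°, forward 4.0 m, then turn right 83°, forward 5.1 m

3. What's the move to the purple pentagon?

blocked — turn right 98°, forward 4.0 m, then turn right 18°, forward 7.5 m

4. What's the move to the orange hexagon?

turn right 75°, forward 7.4 m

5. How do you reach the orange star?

turn right 86°, forward 9.8 m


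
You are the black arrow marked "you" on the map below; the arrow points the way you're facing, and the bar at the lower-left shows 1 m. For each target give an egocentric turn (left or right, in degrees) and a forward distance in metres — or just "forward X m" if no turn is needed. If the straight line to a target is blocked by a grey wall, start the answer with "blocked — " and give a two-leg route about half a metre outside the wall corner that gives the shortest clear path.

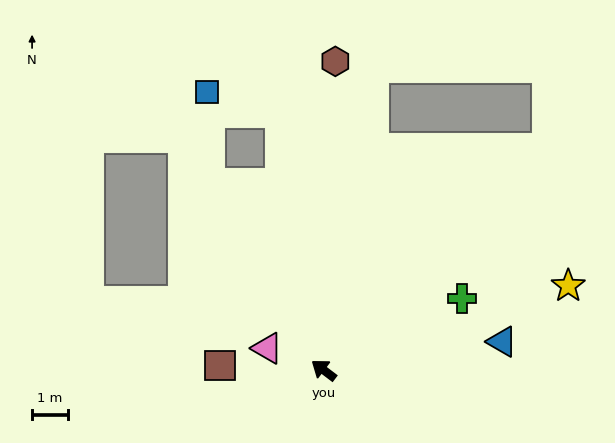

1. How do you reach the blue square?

blocked — turn right 21°, forward 6.1 m, then turn right 30°, forward 2.5 m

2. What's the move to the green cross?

turn right 116°, forward 4.3 m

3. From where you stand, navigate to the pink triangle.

turn left 16°, forward 1.7 m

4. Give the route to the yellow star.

turn right 124°, forward 7.2 m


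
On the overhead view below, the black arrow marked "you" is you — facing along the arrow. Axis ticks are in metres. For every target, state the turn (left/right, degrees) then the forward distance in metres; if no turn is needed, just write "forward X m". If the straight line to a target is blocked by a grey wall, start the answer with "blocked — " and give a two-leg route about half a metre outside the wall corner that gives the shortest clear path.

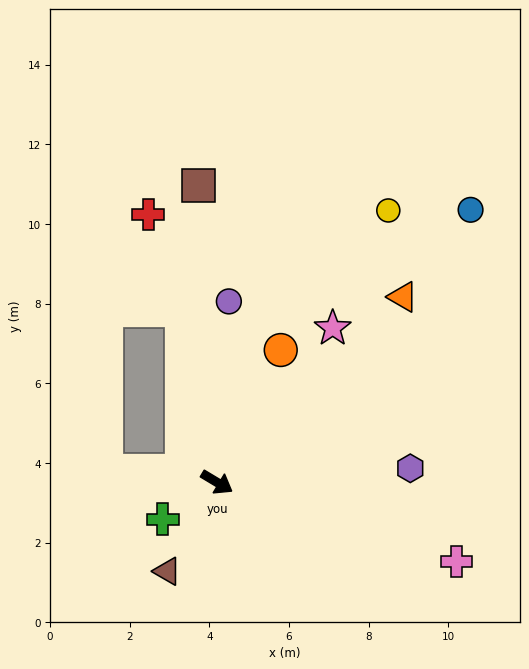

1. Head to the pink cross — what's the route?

turn left 13°, forward 6.3 m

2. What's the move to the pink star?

turn left 84°, forward 4.8 m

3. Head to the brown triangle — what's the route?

turn right 88°, forward 2.6 m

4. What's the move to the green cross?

turn right 115°, forward 1.6 m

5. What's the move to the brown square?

turn left 125°, forward 7.5 m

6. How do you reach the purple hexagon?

turn left 35°, forward 4.9 m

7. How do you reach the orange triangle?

turn left 76°, forward 6.6 m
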